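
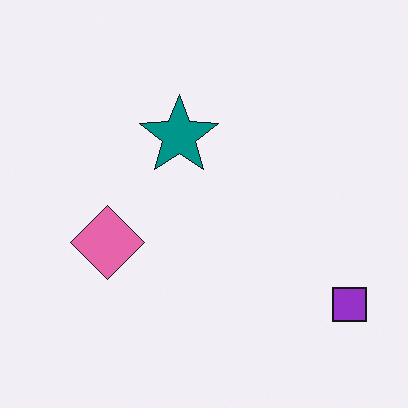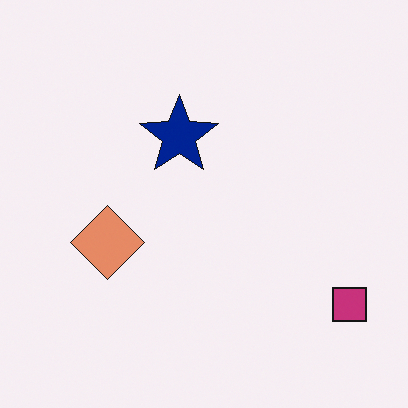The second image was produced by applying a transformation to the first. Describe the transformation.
It was hue-shifted by a small amount.

Every shape's color has rotated by the same amount around the hue wheel — a uniform hue shift.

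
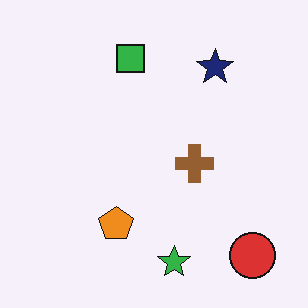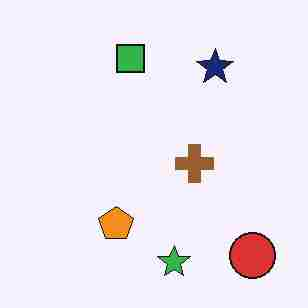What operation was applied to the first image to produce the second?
The second image is the first heavily JPEG-compressed with obvious blocking artifacts.

Blocky 8×8 compression artifacts appear around shape edges and the flat background shows ringing — characteristic JPEG degradation.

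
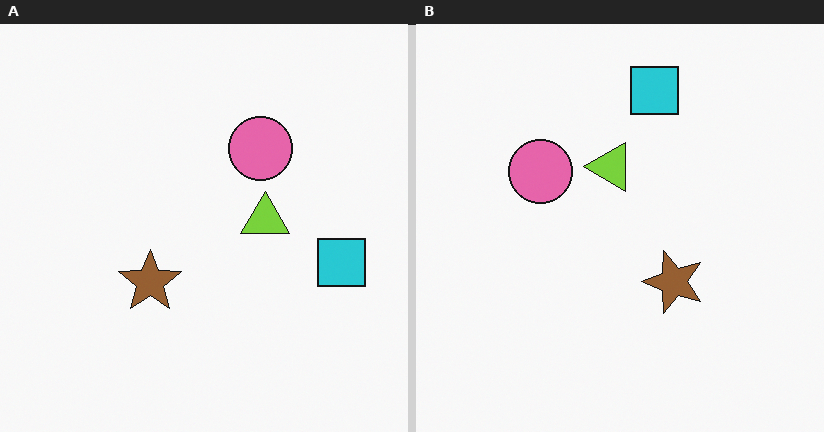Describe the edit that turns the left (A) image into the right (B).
This is the original image rotated 90° counter-clockwise.

The cyan square sits in the right of the left (A) image and the top of the right (B) — consistent with a whole-image 90° counter-clockwise rotation.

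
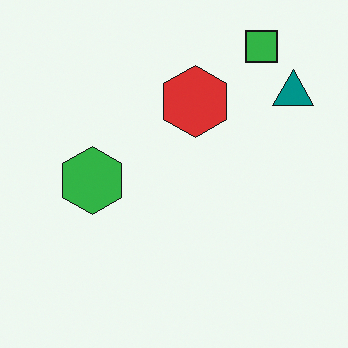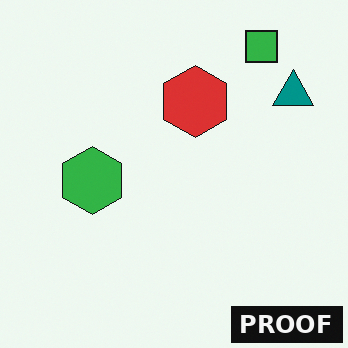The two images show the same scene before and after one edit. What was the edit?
This is the original image watermarked with the text "PROOF" in the lower-right corner.

A dark label reading "PROOF" appears in the lower-right corner.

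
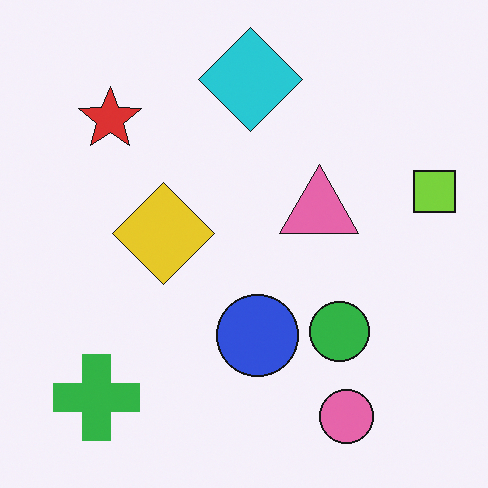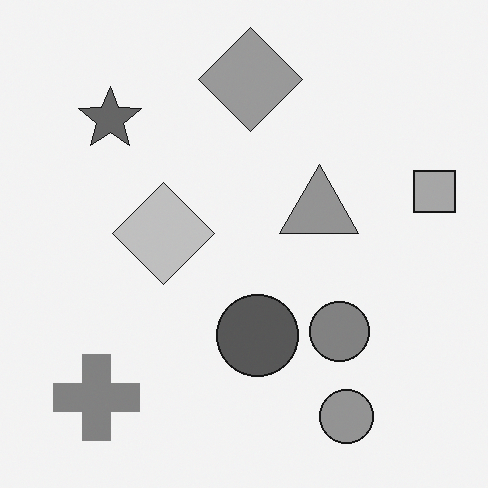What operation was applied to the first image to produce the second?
The image was converted to grayscale.

All color is removed — every shape is now a shade of grey.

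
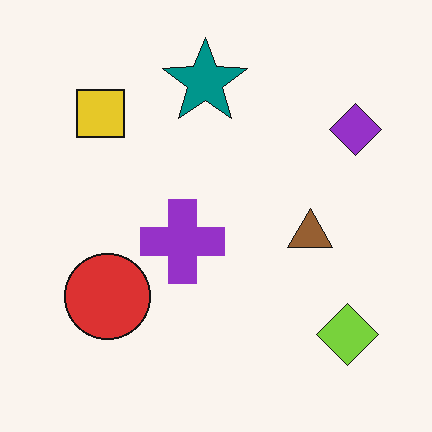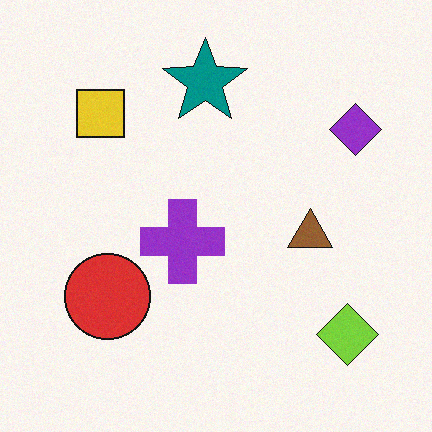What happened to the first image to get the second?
This is the original image degraded with subtle gaussian noise.

Random speckle covers the whole image, including the flat background.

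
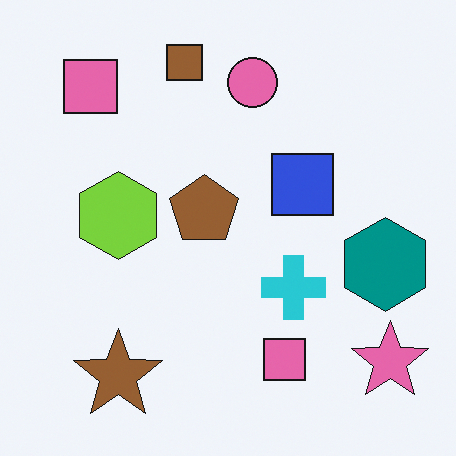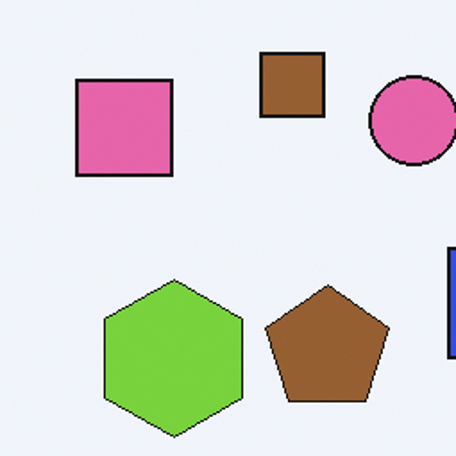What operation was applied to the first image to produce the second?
The second image is the first cropped to a noticeably smaller region and rescaled.

The visible shapes are larger and the field of view is narrower; shapes near the original edges may be partly or wholly outside the frame — a crop-and-rescale.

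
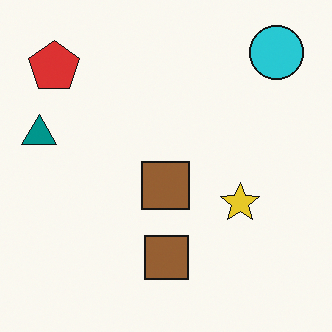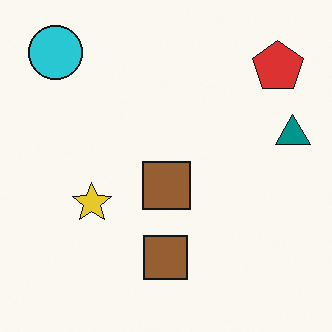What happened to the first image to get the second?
It was flipped horizontally (left ↔ right).

The teal triangle is in the left of the first image and the right of the second — shapes on opposite sides of the vertical midline have swapped in a mirror flip.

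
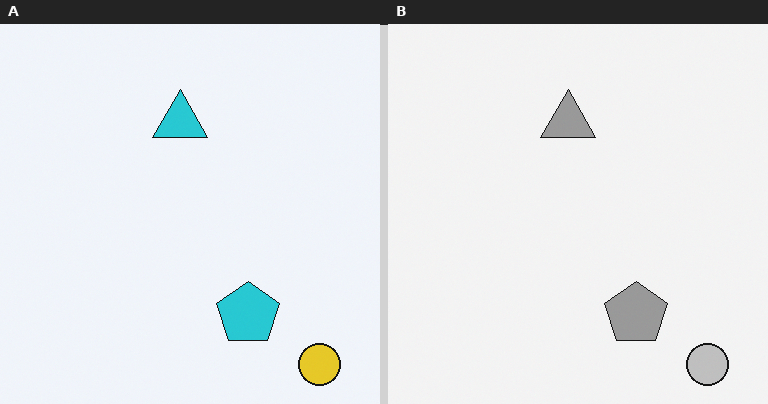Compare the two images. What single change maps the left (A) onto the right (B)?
The right (B) image is the left (A) converted to grayscale.

All color is removed — every shape is now a shade of grey.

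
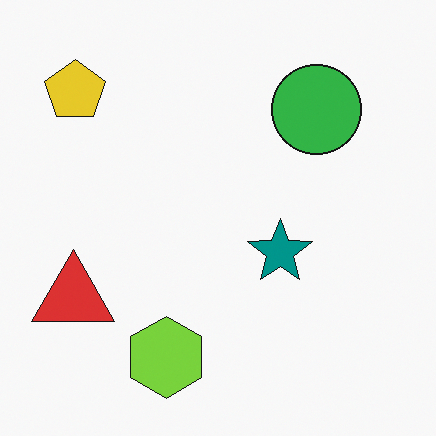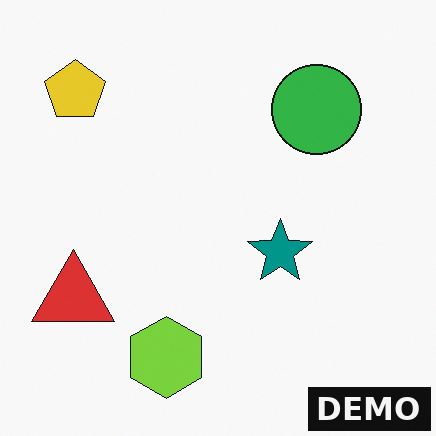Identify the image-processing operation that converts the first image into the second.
The second image is the first watermarked with the text "DEMO" in the lower-right corner.

A dark label reading "DEMO" appears in the lower-right corner.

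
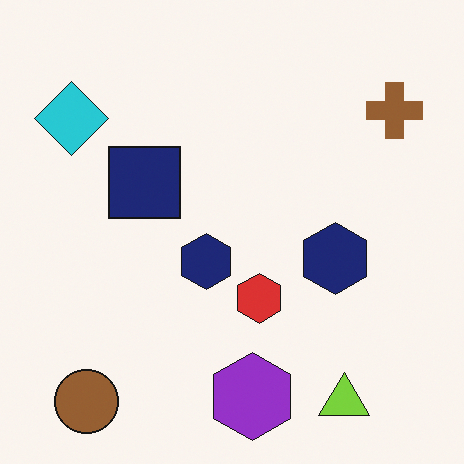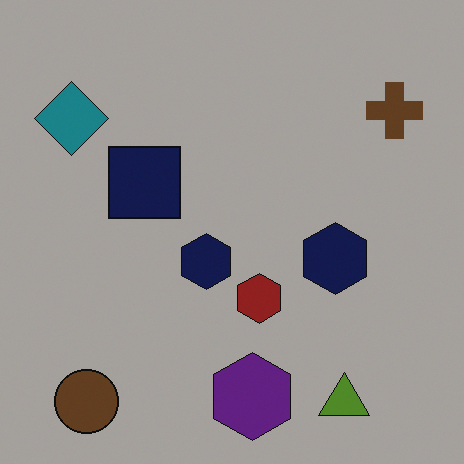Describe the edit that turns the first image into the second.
Noticeably darkened.

Every pixel — background and shapes alike — is uniformly darkened.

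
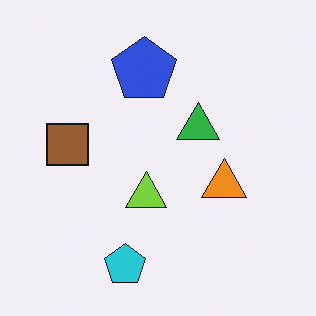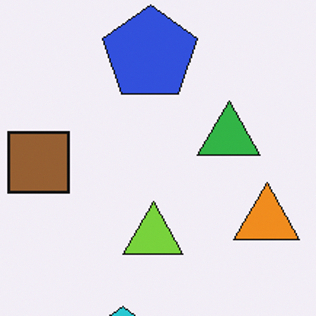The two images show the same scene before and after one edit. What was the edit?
The second image is the first cropped slightly and scaled back up.

The visible shapes are larger and the field of view is narrower; shapes near the original edges may be partly or wholly outside the frame — a crop-and-rescale.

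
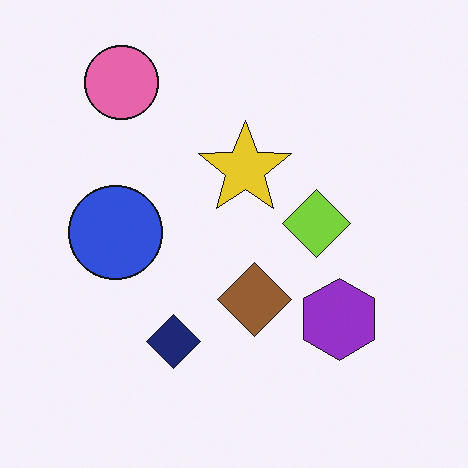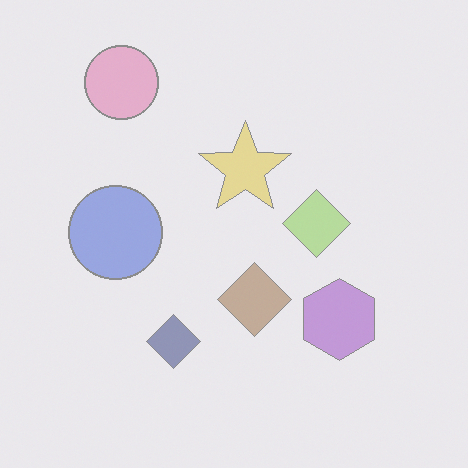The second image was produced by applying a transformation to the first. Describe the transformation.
This is the original image given much lower contrast.

Tones are pushed toward mid-grey across the whole image — a global contrast change.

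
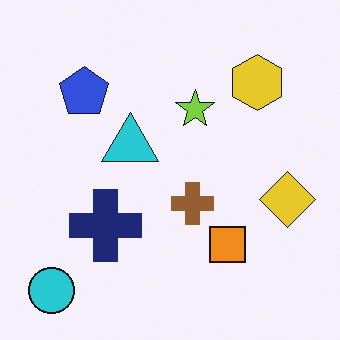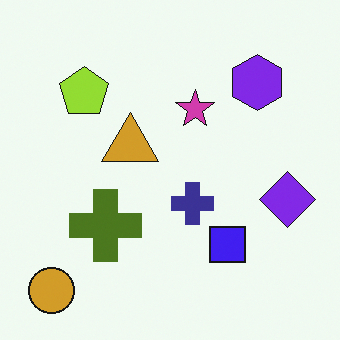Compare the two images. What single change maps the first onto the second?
The image was hue-shifted through roughly half the color wheel.

Every shape's color has rotated by the same amount around the hue wheel — a uniform hue shift.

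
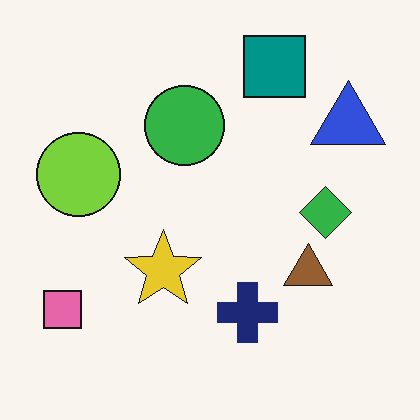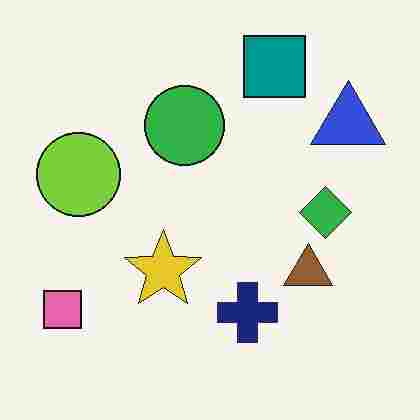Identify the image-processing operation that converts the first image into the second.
The second image is the first heavily JPEG-compressed with obvious blocking artifacts.

Blocky 8×8 compression artifacts appear around shape edges and the flat background shows ringing — characteristic JPEG degradation.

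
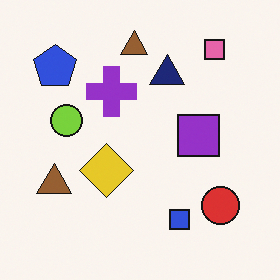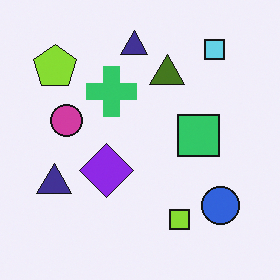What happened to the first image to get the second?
Hue-shifted through roughly half the color wheel.

Every shape's color has rotated by the same amount around the hue wheel — a uniform hue shift.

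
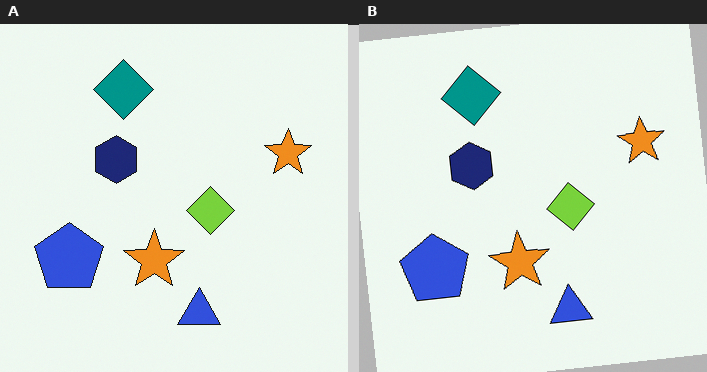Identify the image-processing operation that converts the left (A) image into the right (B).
This is the original image rotated counter-clockwise by a few degrees.

Every shape is tilted by the same angle and the image corners show triangular fill wedges — a whole-image rotation by a non-right angle.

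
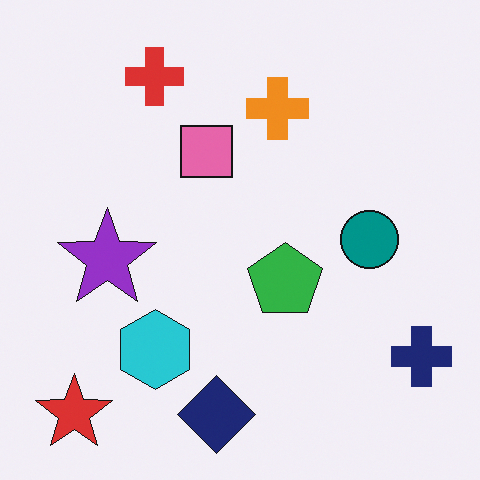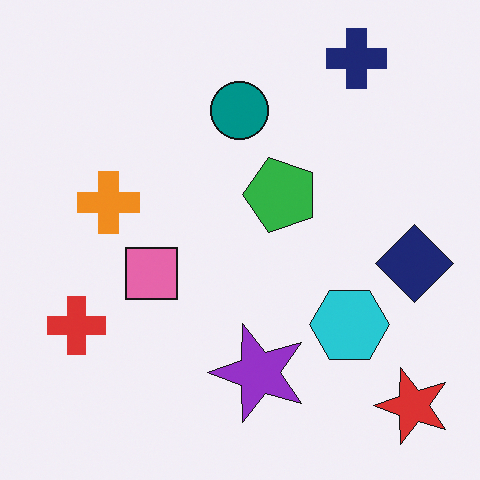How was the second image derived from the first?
It was rotated 90° counter-clockwise.

The red star sits in the bottom-left of the first image and the bottom-right of the second — consistent with a whole-image 90° counter-clockwise rotation.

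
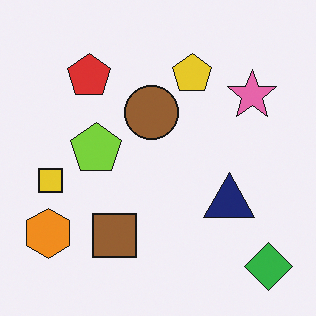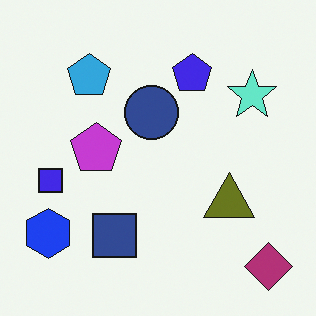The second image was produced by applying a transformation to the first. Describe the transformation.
The image was hue-shifted by a large amount.

Every shape's color has rotated by the same amount around the hue wheel — a uniform hue shift.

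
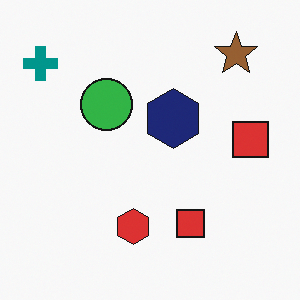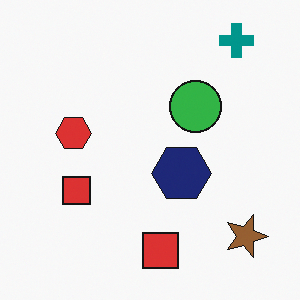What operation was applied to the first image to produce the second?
The transformation is: rotated 90° clockwise.

The teal cross sits in the top-left of the first image and the top-right of the second — consistent with a whole-image 90° clockwise rotation.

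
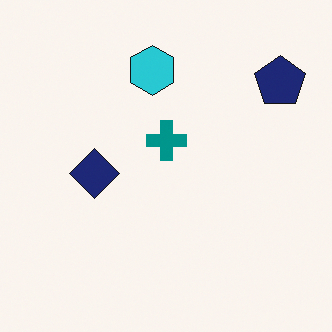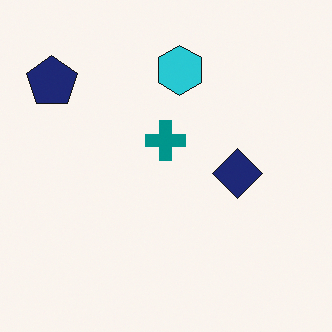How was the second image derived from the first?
The transformation is: flipped horizontally (left ↔ right).

The navy pentagon is in the top-right of the first image and the top-left of the second — shapes on opposite sides of the vertical midline have swapped in a mirror flip.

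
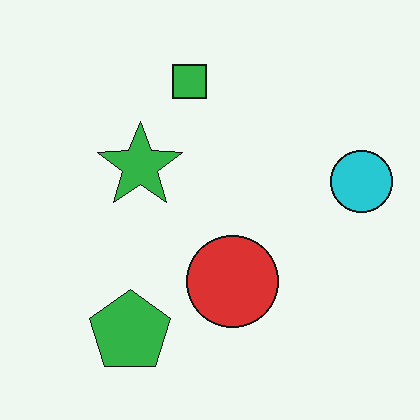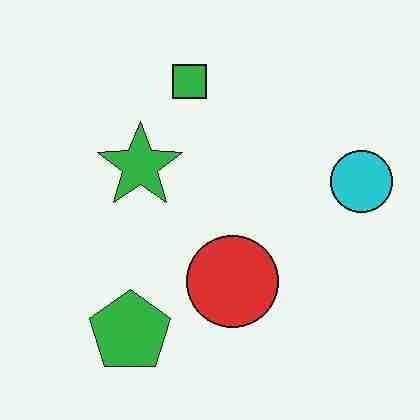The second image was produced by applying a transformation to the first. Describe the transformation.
The second image is the first degraded with heavy JPEG compression.

Blocky 8×8 compression artifacts appear around shape edges and the flat background shows ringing — characteristic JPEG degradation.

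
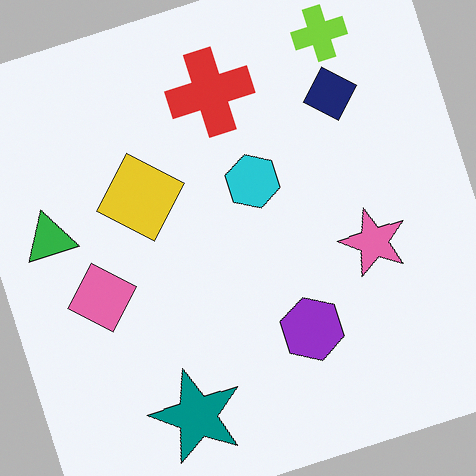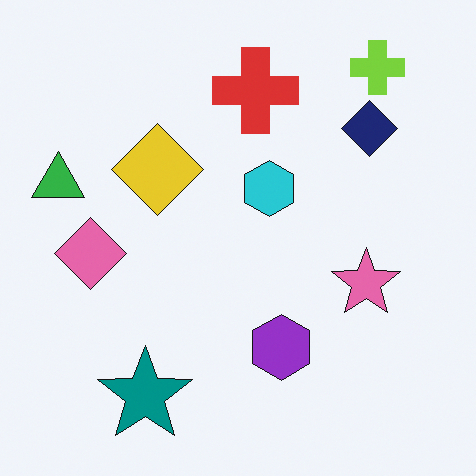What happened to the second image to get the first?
Rotated counter-clockwise by a moderate amount.

Every shape is tilted by the same angle and the image corners show triangular fill wedges — a whole-image rotation by a non-right angle.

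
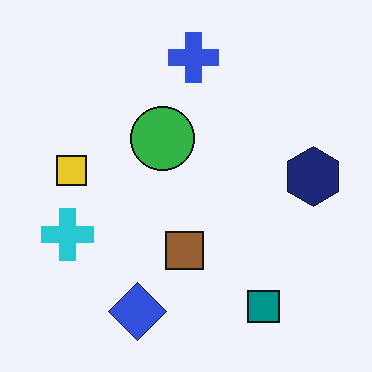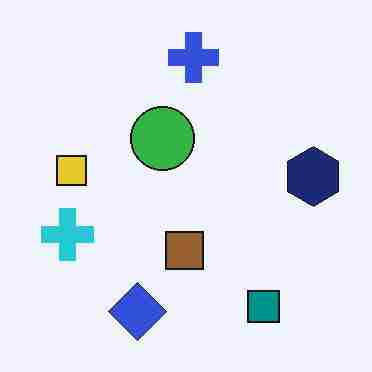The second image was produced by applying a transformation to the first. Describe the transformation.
The transformation is: degraded with heavy JPEG compression.

Blocky 8×8 compression artifacts appear around shape edges and the flat background shows ringing — characteristic JPEG degradation.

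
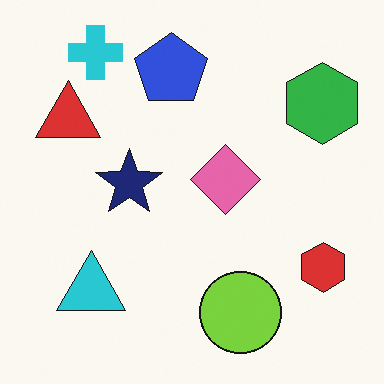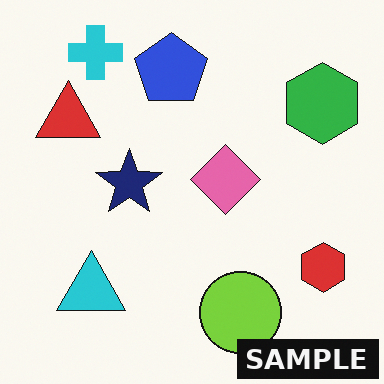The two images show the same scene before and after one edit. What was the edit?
The second image is the first watermarked with the text "SAMPLE" in the lower-right corner.

A dark label reading "SAMPLE" appears in the lower-right corner.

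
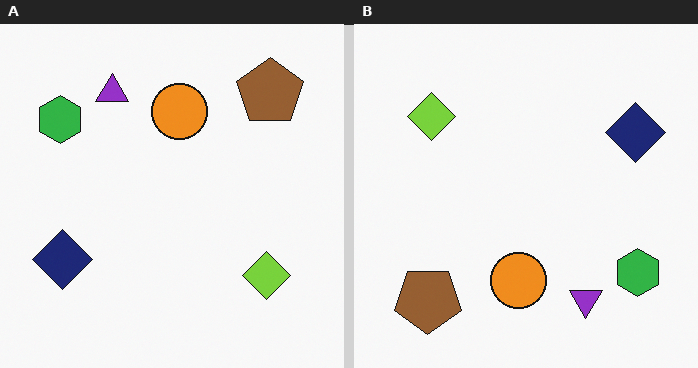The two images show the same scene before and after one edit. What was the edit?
The transformation is: rotated 180°.

The brown pentagon sits in the top-right of the left (A) image and the bottom-left of the right (B) — consistent with a whole-image 180° rotation.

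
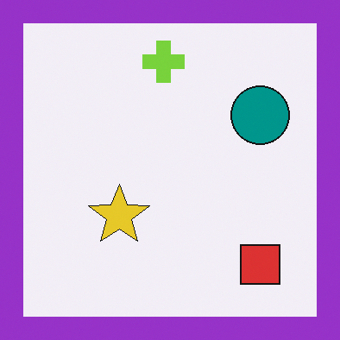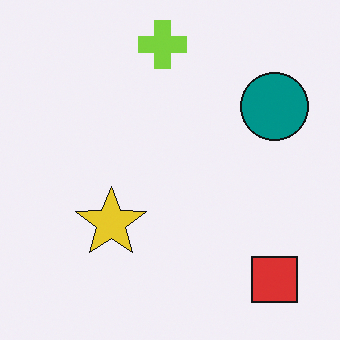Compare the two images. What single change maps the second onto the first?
The image was framed with a purple border.

A solid purple frame runs around the edge of the first image, with the content slightly shrunk inside it.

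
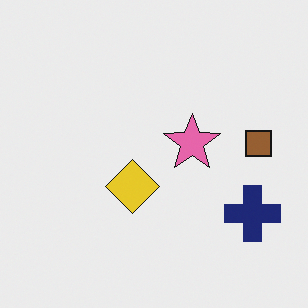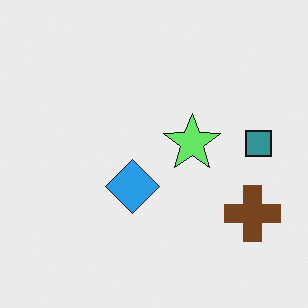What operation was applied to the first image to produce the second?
Hue-shifted noticeably.

Every shape's color has rotated by the same amount around the hue wheel — a uniform hue shift.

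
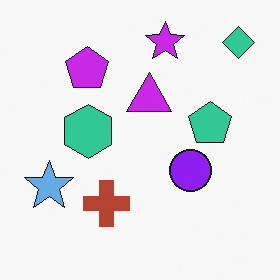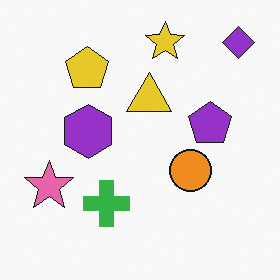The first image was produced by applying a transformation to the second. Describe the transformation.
The image was hue-shifted through roughly half the color wheel.

Every shape's color has rotated by the same amount around the hue wheel — a uniform hue shift.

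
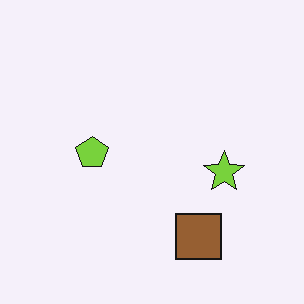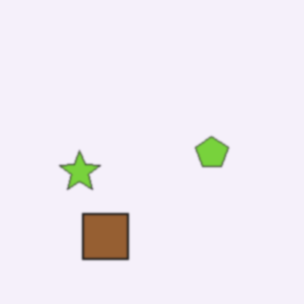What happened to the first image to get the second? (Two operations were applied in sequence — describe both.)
The transformation is: lightly blurred, then flipped horizontally (left ↔ right).

Shape edges and outlines are uniformly softened across the whole image. The lime star is in the right of the first image and the left of the second — shapes on opposite sides of the vertical midline have swapped in a mirror flip.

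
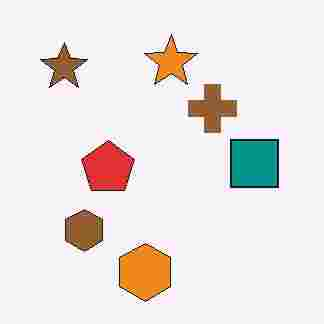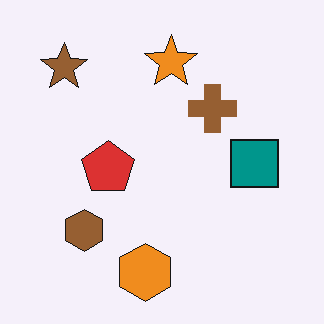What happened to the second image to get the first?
The image was degraded with heavy JPEG compression.

Blocky 8×8 compression artifacts appear around shape edges and the flat background shows ringing — characteristic JPEG degradation.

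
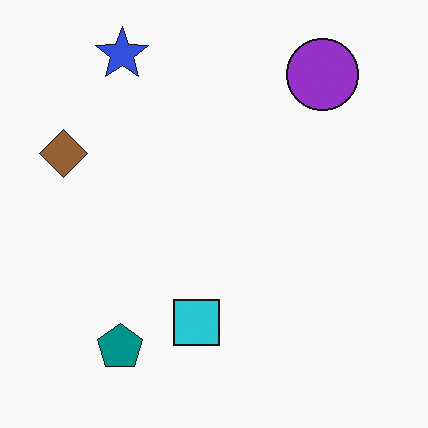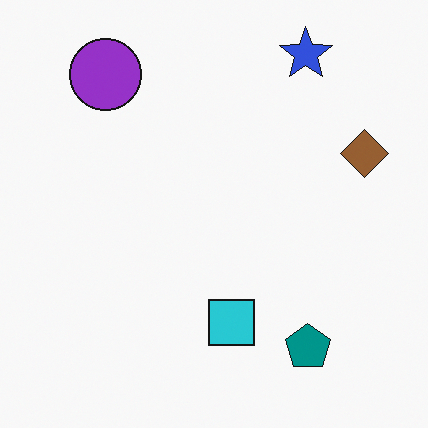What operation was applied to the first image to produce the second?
The image was flipped horizontally (left ↔ right).

The brown diamond is in the left of the first image and the right of the second — shapes on opposite sides of the vertical midline have swapped in a mirror flip.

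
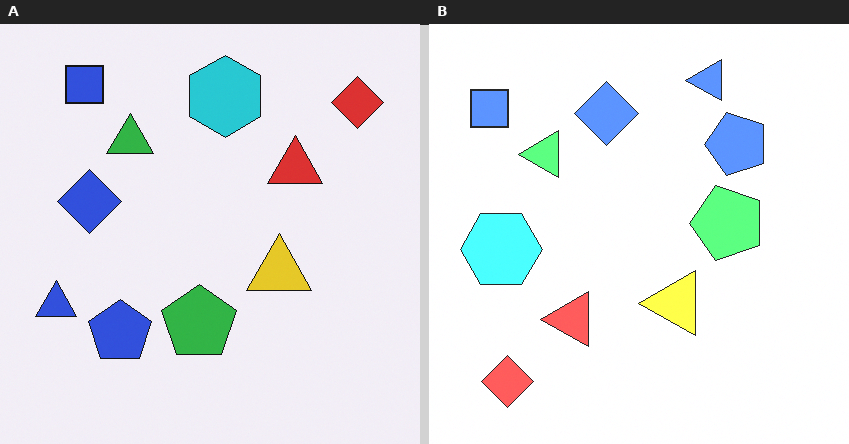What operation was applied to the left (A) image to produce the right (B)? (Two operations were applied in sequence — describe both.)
This is the original image transposed (reflected across the top-left ↔ bottom-right diagonal), then substantially brightened.

Shapes have swapped their row and column positions — what was in the top-right is now in the bottom-left — a diagonal reflection. Every pixel — background and shapes alike — is uniformly brightened.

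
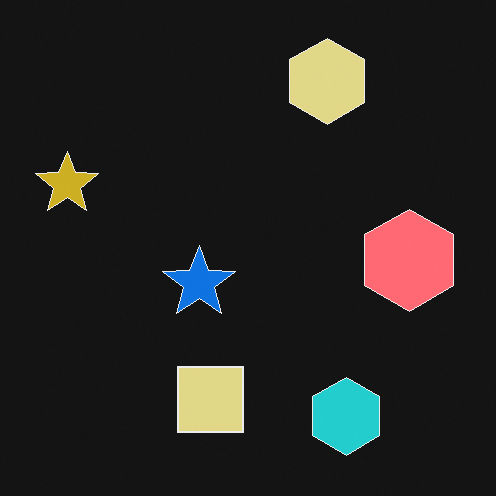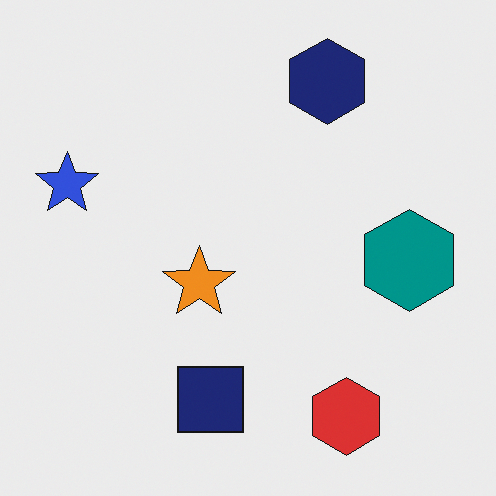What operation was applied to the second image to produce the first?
The first image is the second color-inverted (negative).

The light background has become dark and every shape's color is its complement — a photographic negative.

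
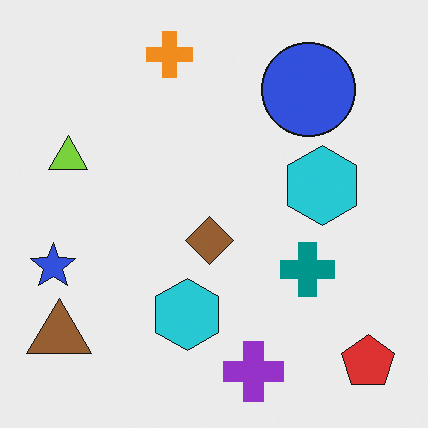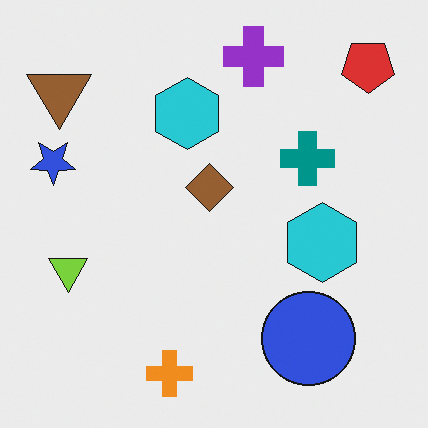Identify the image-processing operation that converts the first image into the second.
Flipped vertically (top ↔ bottom).

The orange cross is in the top of the first image and the bottom of the second — shapes on opposite sides of the horizontal midline have swapped in a mirror flip.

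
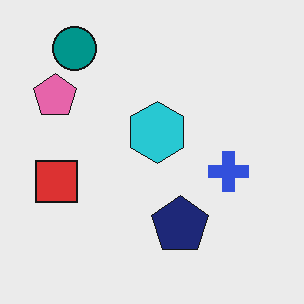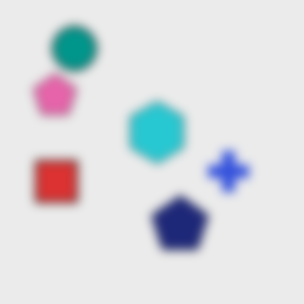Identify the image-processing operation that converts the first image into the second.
It was heavily blurred.

Shape edges and outlines are uniformly softened across the whole image.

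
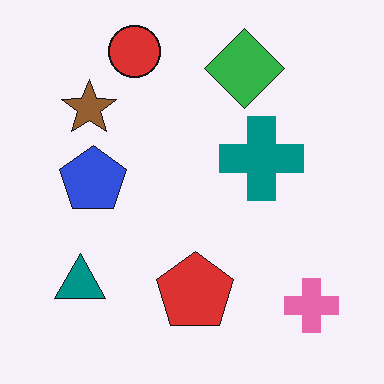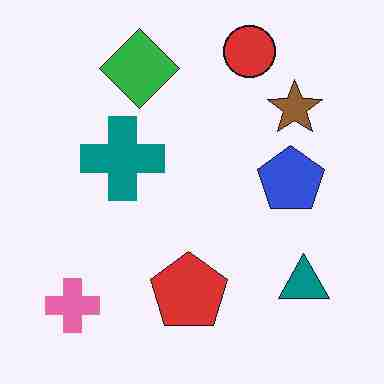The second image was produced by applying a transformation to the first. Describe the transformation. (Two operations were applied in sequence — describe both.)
It was flipped horizontally (left ↔ right), then degraded with heavy JPEG compression.

The pink cross is in the bottom-right of the first image and the bottom-left of the second — shapes on opposite sides of the vertical midline have swapped in a mirror flip. Blocky 8×8 compression artifacts appear around shape edges and the flat background shows ringing — characteristic JPEG degradation.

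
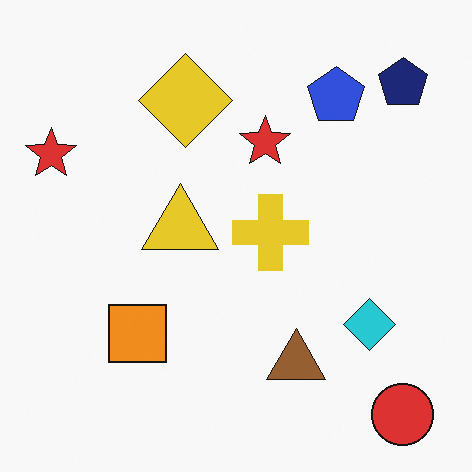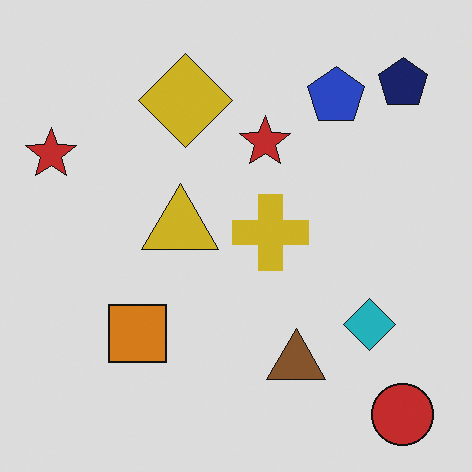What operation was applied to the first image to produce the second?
Slightly darkened.

Every pixel — background and shapes alike — is uniformly darkened.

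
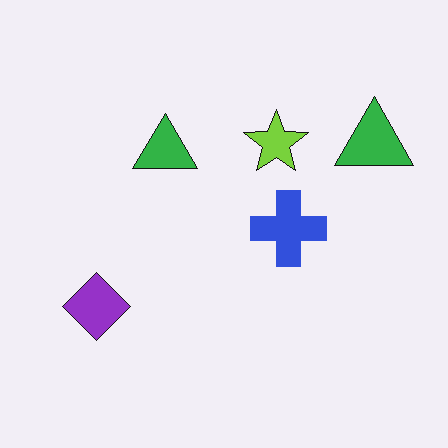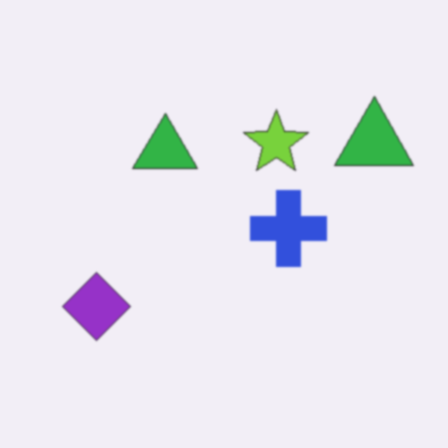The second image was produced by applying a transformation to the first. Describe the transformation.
Slightly softened.

Shape edges and outlines are uniformly softened across the whole image.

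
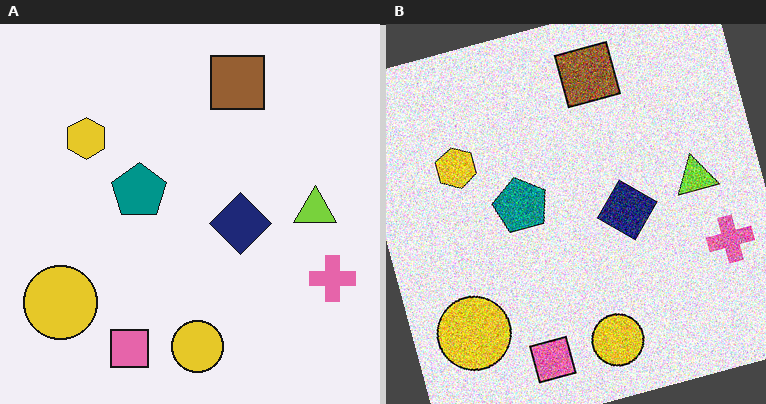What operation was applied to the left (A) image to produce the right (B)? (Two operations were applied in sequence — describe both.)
The right (B) image is the left (A) degraded with a thick layer of grain, then rotated counter-clockwise by a moderate amount.

Random speckle covers the whole image, including the flat background. Every shape is tilted by the same angle and the image corners show triangular fill wedges — a whole-image rotation by a non-right angle.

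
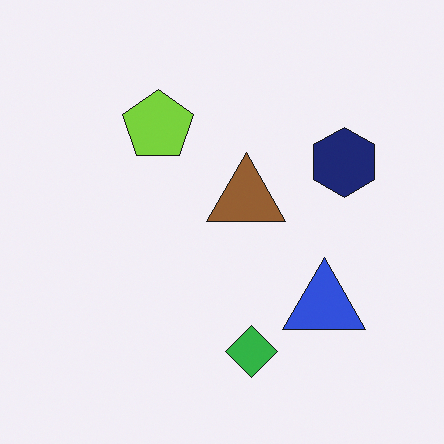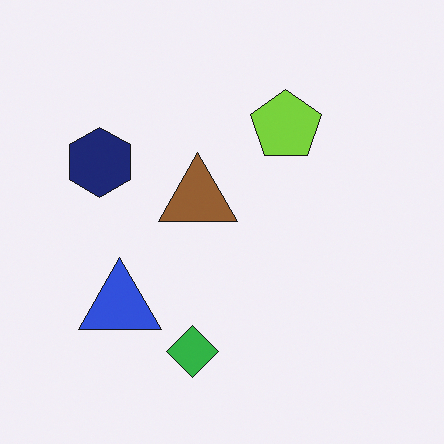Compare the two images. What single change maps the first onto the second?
It was flipped horizontally (left ↔ right).

The navy hexagon is in the right of the first image and the left of the second — shapes on opposite sides of the vertical midline have swapped in a mirror flip.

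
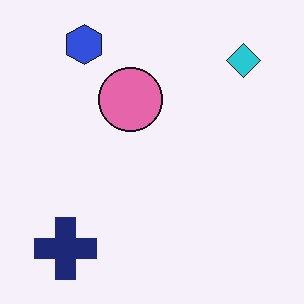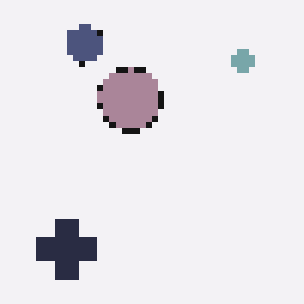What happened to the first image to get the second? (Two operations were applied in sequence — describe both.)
It was heavily desaturated, then pixelated into visible square blocks.

All colors are more muted and greyish — a global saturation change. Shapes are reduced to large square blocks; fine edges and outlines are lost — a downscale-then-upscale (mosaic) effect.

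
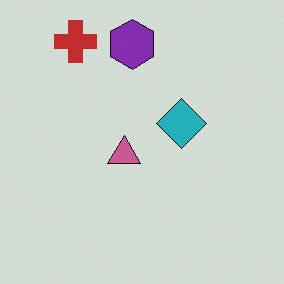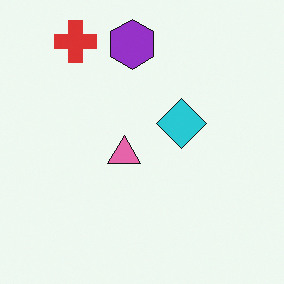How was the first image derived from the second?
This is the original image slightly darkened.

Every pixel — background and shapes alike — is uniformly darkened.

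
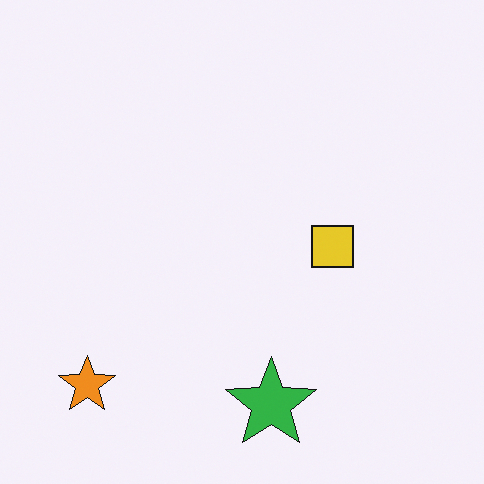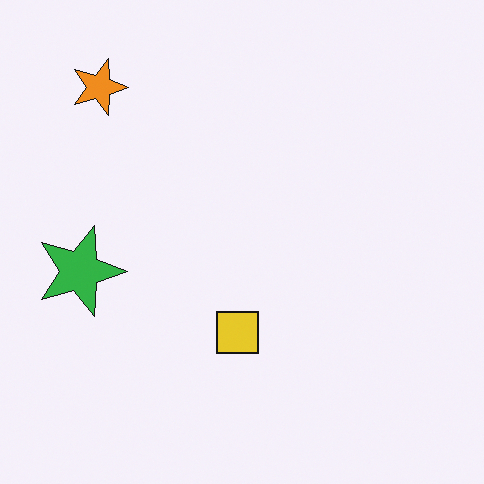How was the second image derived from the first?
The transformation is: rotated 90° clockwise.

The orange star sits in the bottom-left of the first image and the top-left of the second — consistent with a whole-image 90° clockwise rotation.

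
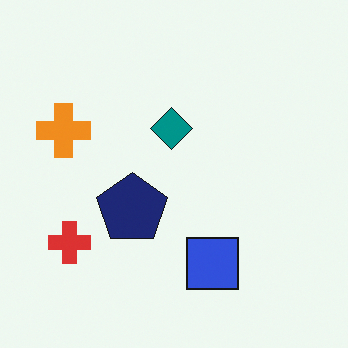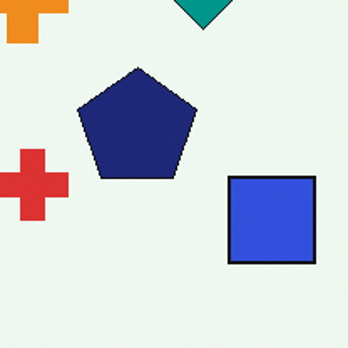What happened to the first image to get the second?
The transformation is: cropped to a noticeably smaller region and rescaled.

The visible shapes are larger and the field of view is narrower; shapes near the original edges may be partly or wholly outside the frame — a crop-and-rescale.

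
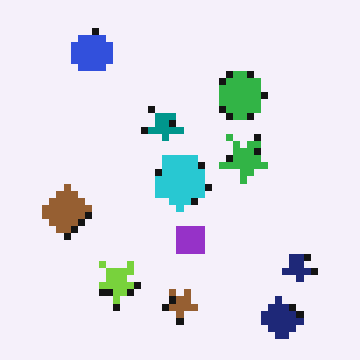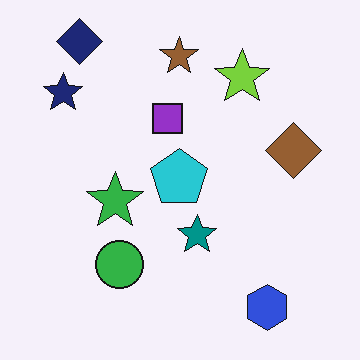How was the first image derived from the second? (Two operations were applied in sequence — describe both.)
The first image is the second pixelated into visible square blocks, then rotated 180°.

Shapes are reduced to large square blocks; fine edges and outlines are lost — a downscale-then-upscale (mosaic) effect. The navy diamond sits in the top-left of the second image and the bottom-right of the first — consistent with a whole-image 180° rotation.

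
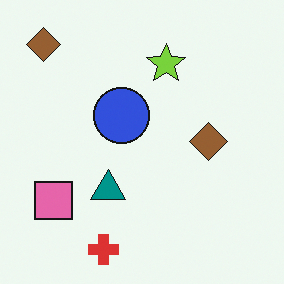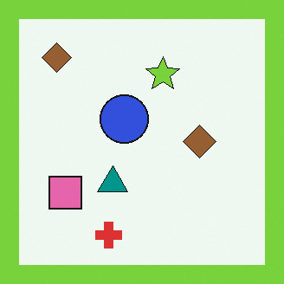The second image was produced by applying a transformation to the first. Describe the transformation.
The image was framed with a lime border.

A solid lime frame runs around the edge of the second image, with the content slightly shrunk inside it.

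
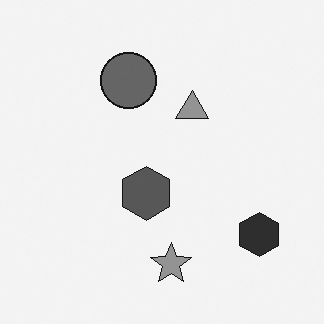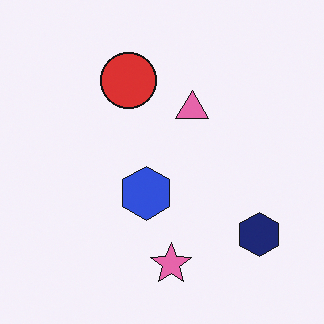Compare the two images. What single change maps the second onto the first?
Converted to grayscale.

All color is removed — every shape is now a shade of grey.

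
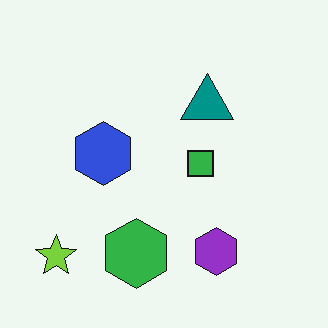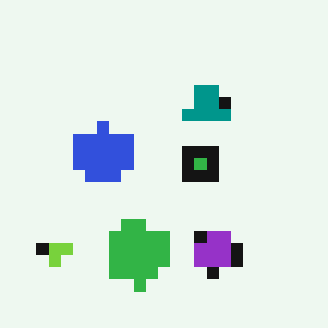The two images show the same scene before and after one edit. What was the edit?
The second image is the first coarsely pixelated.

Shapes are reduced to large square blocks; fine edges and outlines are lost — a downscale-then-upscale (mosaic) effect.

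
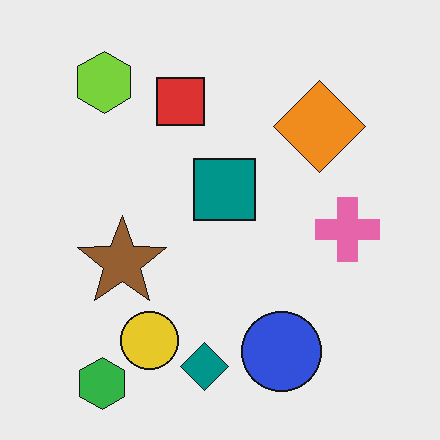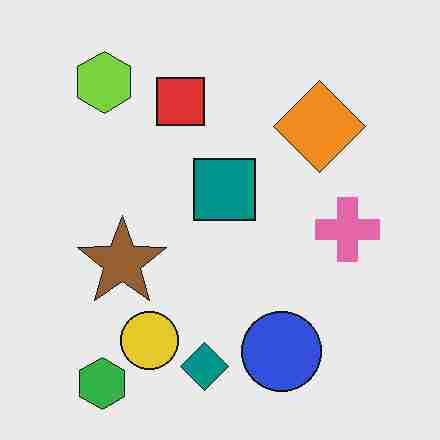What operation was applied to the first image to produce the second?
The image was heavily JPEG-compressed with obvious blocking artifacts.

Blocky 8×8 compression artifacts appear around shape edges and the flat background shows ringing — characteristic JPEG degradation.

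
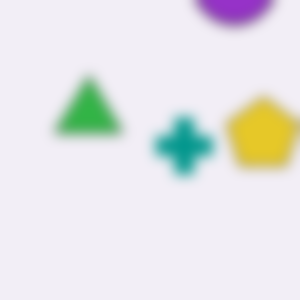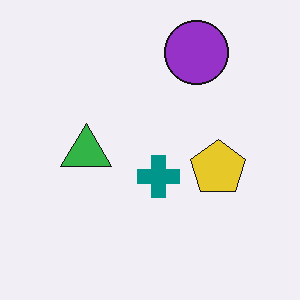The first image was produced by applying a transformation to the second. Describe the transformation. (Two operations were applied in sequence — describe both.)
It was cropped to a modestly smaller region and rescaled, then heavily blurred.

The visible shapes are larger and the field of view is narrower; shapes near the original edges may be partly or wholly outside the frame — a crop-and-rescale. Shape edges and outlines are uniformly softened across the whole image.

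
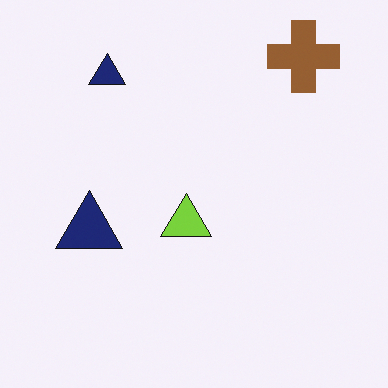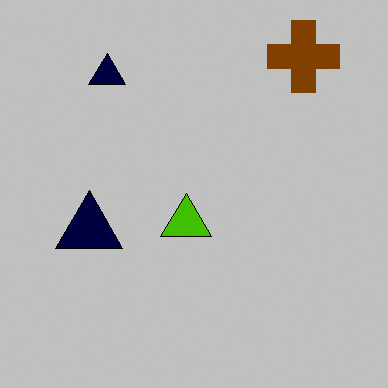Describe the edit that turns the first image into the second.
Heavily posterized to just a handful of flat colors.

Each flat color has snapped to a coarser quantized level — most visibly, the near-white background has dropped to a flat grey.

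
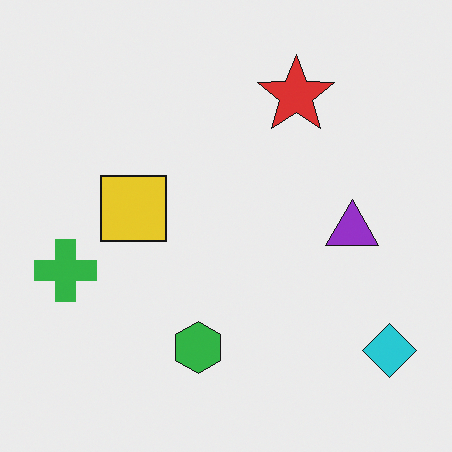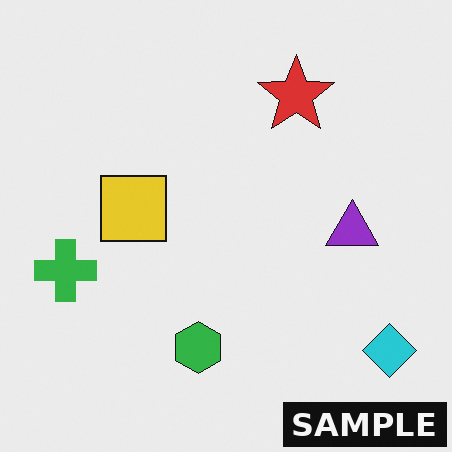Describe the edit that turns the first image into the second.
It was watermarked with the text "SAMPLE" in the lower-right corner.

A dark label reading "SAMPLE" appears in the lower-right corner.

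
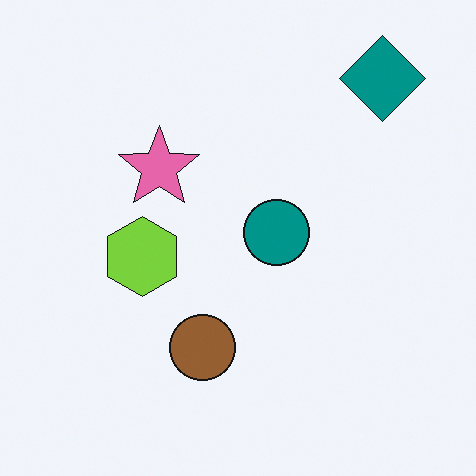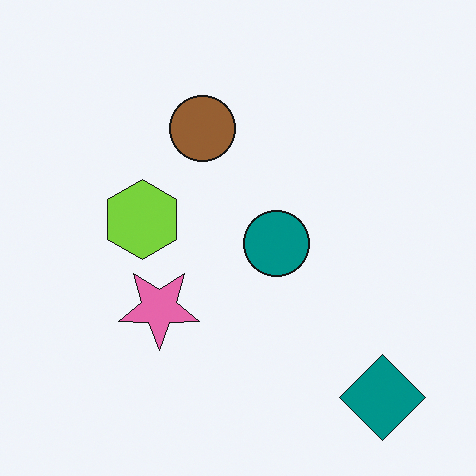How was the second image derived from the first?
The second image is the first flipped vertically (top ↔ bottom).

The teal diamond is in the top-right of the first image and the bottom-right of the second — shapes on opposite sides of the horizontal midline have swapped in a mirror flip.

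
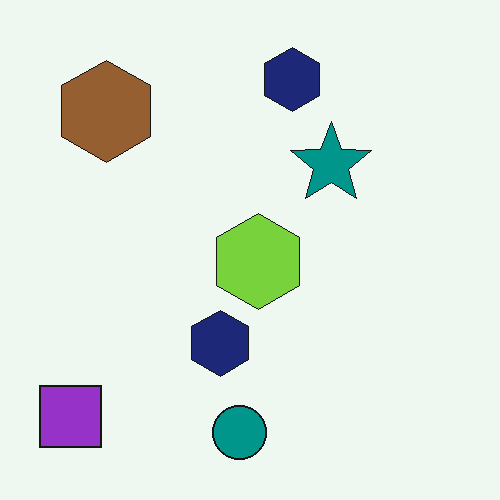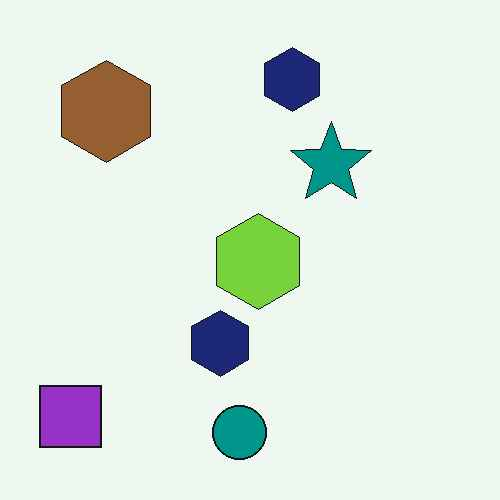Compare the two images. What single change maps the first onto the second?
The image was JPEG-compressed with visible artifacts.

Blocky 8×8 compression artifacts appear around shape edges and the flat background shows ringing — characteristic JPEG degradation.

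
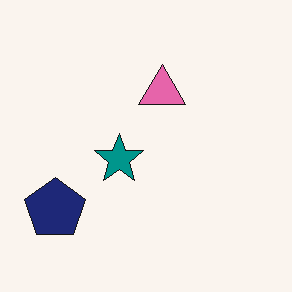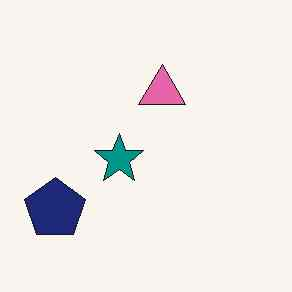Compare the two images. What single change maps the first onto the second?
JPEG-compressed with visible artifacts.

Blocky 8×8 compression artifacts appear around shape edges and the flat background shows ringing — characteristic JPEG degradation.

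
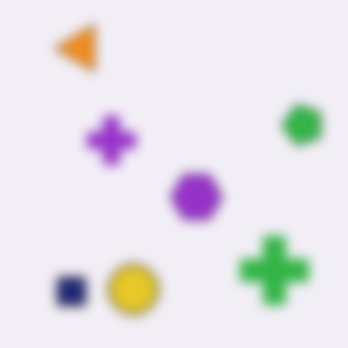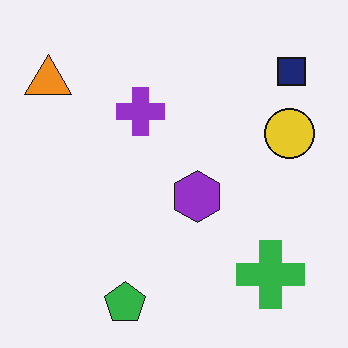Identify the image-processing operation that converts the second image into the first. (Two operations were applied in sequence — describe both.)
It was heavily blurred, then transposed (reflected across the top-left ↔ bottom-right diagonal).

Shape edges and outlines are uniformly softened across the whole image. Shapes have swapped their row and column positions — what was in the top-right is now in the bottom-left — a diagonal reflection.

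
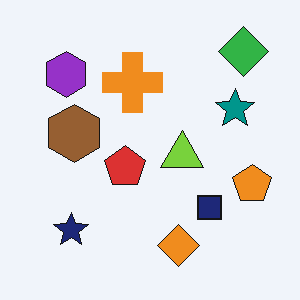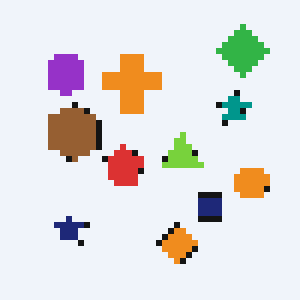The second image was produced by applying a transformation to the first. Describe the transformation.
Moderately pixelated.

Shapes are reduced to large square blocks; fine edges and outlines are lost — a downscale-then-upscale (mosaic) effect.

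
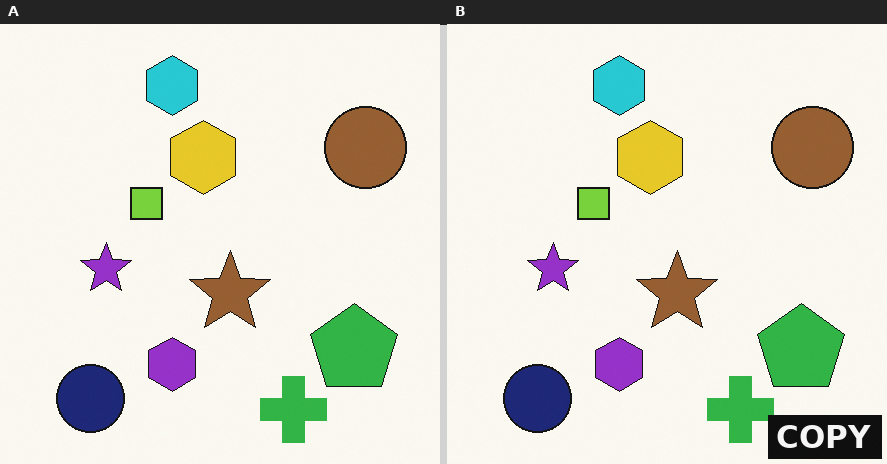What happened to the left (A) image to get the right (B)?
The image was watermarked with the text "COPY" in the lower-right corner.

A dark label reading "COPY" appears in the lower-right corner.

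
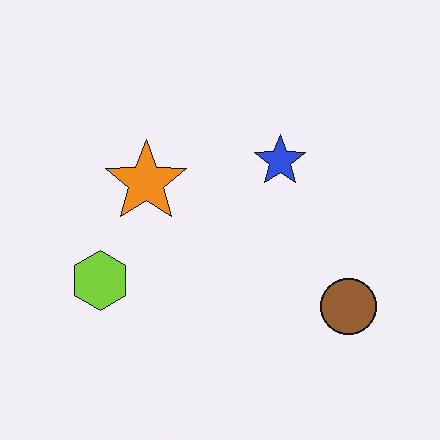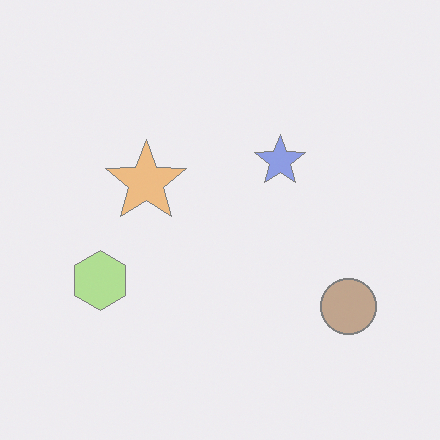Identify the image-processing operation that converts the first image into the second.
The second image is the first given much lower contrast.

Tones are pushed toward mid-grey across the whole image — a global contrast change.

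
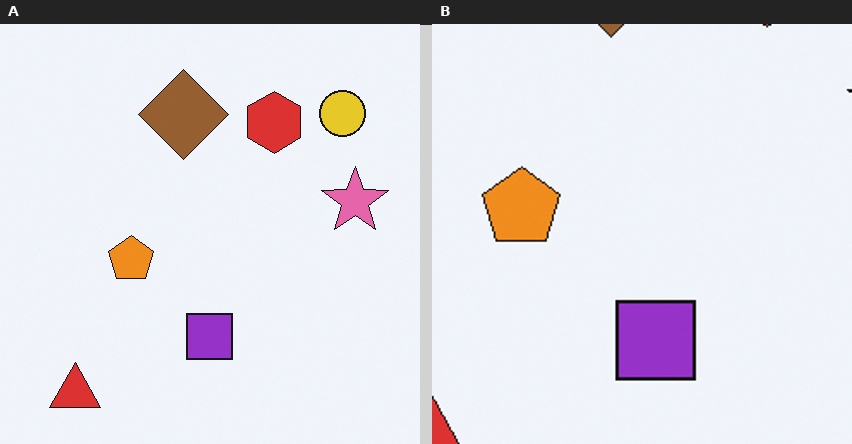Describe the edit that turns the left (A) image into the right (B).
Cropped to a noticeably smaller region and rescaled.

The visible shapes are larger and the field of view is narrower; shapes near the original edges may be partly or wholly outside the frame — a crop-and-rescale.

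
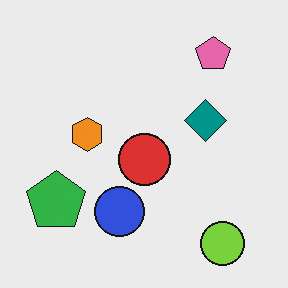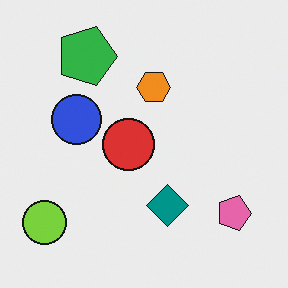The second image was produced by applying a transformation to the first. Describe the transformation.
The image was rotated 90° clockwise.

The lime circle sits in the bottom-right of the first image and the bottom-left of the second — consistent with a whole-image 90° clockwise rotation.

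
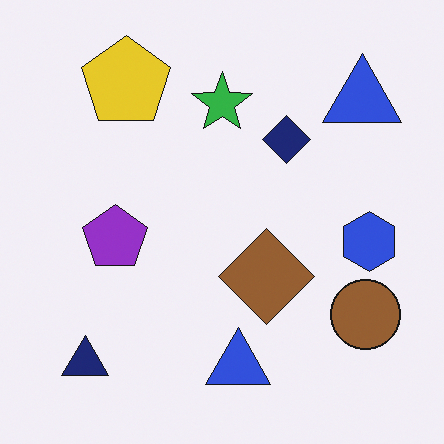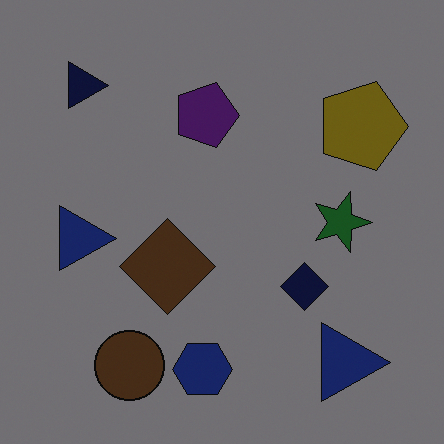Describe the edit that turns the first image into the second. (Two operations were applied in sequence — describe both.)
It was rotated 90° clockwise, then noticeably darkened.

The navy triangle sits in the bottom-left of the first image and the top-left of the second — consistent with a whole-image 90° clockwise rotation. Every pixel — background and shapes alike — is uniformly darkened.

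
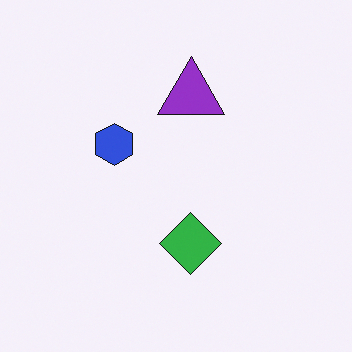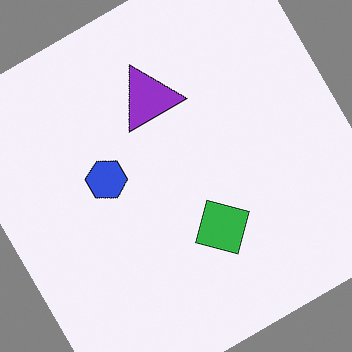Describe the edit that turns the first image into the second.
Rotated counter-clockwise by a large amount — several tens of degrees.

Every shape is tilted by the same angle and the image corners show triangular fill wedges — a whole-image rotation by a non-right angle.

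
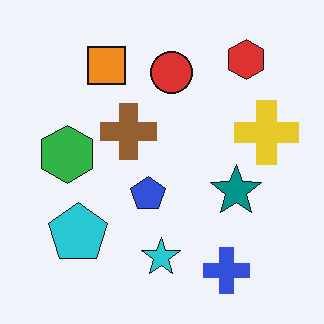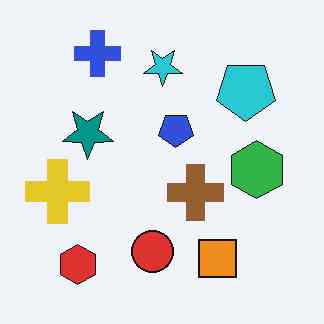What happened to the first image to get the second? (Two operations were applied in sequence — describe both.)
It was rotated 180°, then JPEG-compressed with visible artifacts.

The red hexagon sits in the top-right of the first image and the bottom-left of the second — consistent with a whole-image 180° rotation. Blocky 8×8 compression artifacts appear around shape edges and the flat background shows ringing — characteristic JPEG degradation.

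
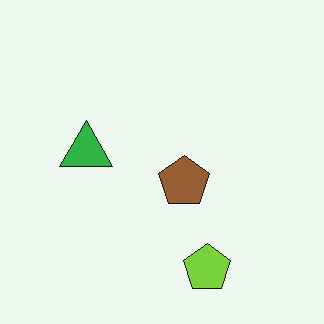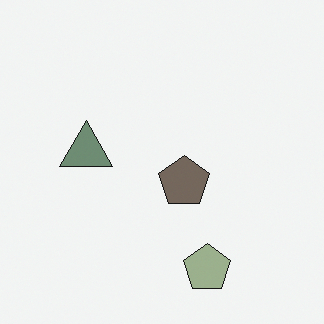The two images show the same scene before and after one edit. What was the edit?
This is the original image heavily desaturated.

All colors are more muted and greyish — a global saturation change.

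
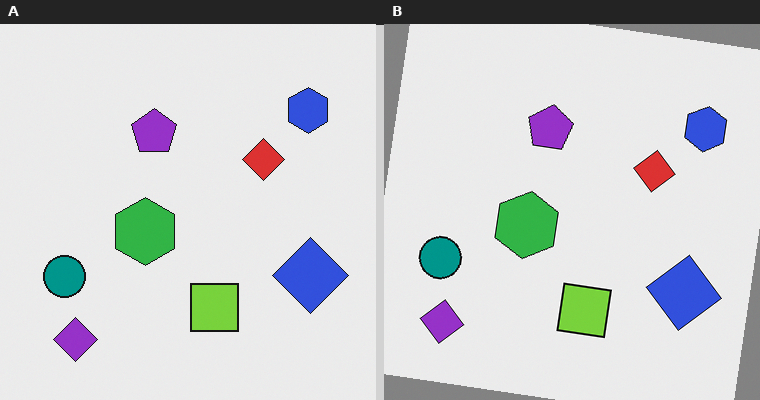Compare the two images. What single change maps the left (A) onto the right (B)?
This is the original image rotated clockwise by a few degrees.

Every shape is tilted by the same angle and the image corners show triangular fill wedges — a whole-image rotation by a non-right angle.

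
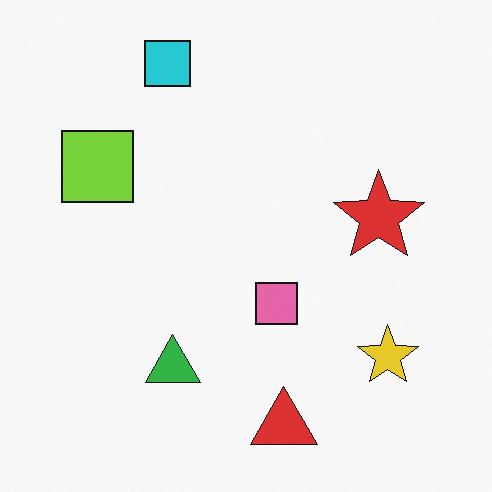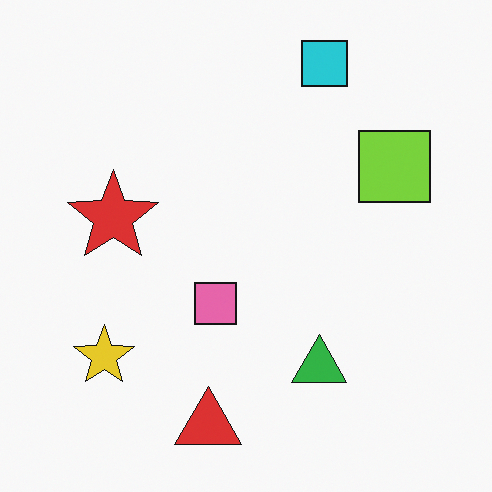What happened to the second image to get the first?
The first image is the second flipped horizontally (left ↔ right).

The lime square is in the right of the second image and the left of the first — shapes on opposite sides of the vertical midline have swapped in a mirror flip.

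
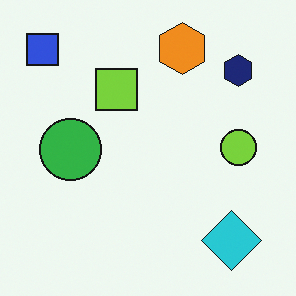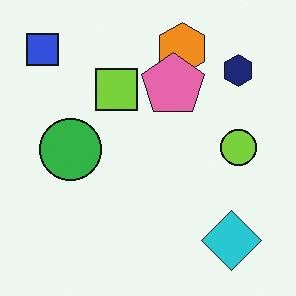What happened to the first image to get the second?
The transformation is: overlaid with an additional pink pentagon.

A pink pentagon appears in the second image that is absent from the first.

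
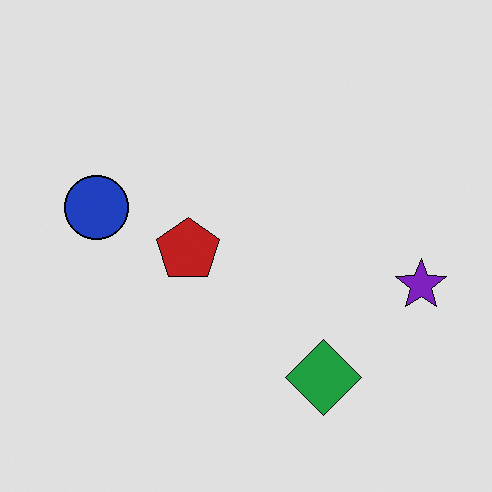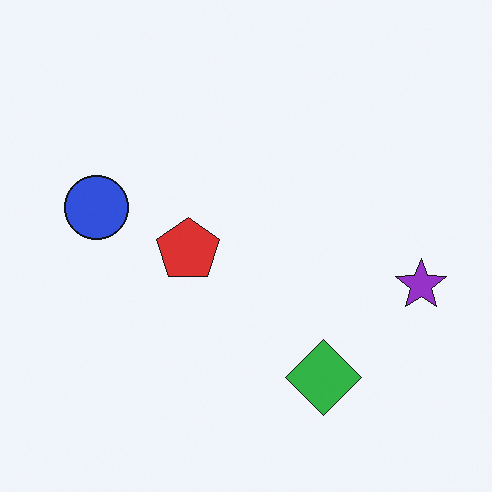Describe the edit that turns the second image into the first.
The transformation is: posterized to a reduced palette.

Each flat color has snapped to a coarser quantized level — most visibly, the near-white background has dropped to a flat grey.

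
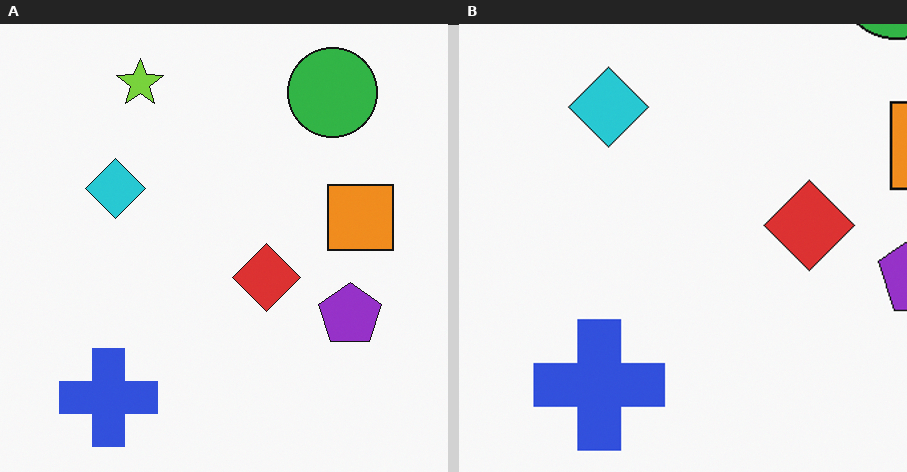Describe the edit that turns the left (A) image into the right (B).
The right (B) image is the left (A) cropped slightly and scaled back up.

The visible shapes are larger and the field of view is narrower; shapes near the original edges may be partly or wholly outside the frame — a crop-and-rescale.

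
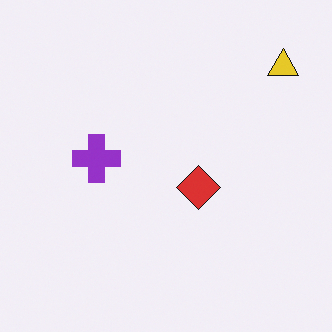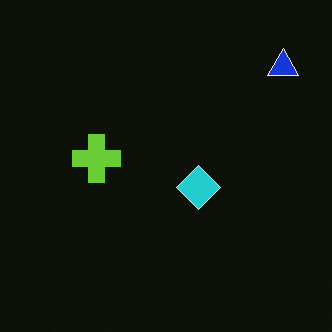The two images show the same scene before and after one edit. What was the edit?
This is the original image color-inverted (negative).

The light background has become dark and every shape's color is its complement — a photographic negative.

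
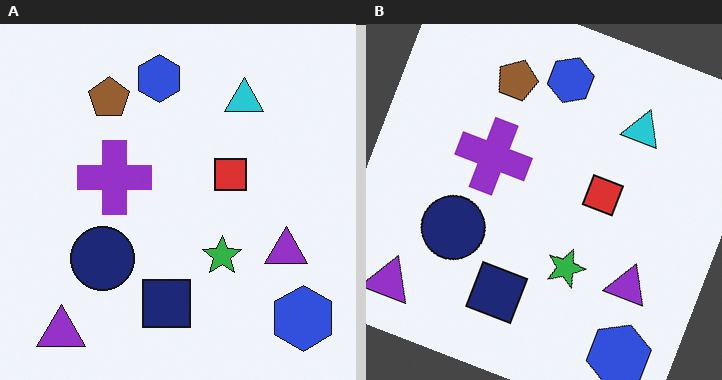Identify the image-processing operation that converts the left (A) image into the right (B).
Rotated clockwise by a clearly visible amount.

Every shape is tilted by the same angle and the image corners show triangular fill wedges — a whole-image rotation by a non-right angle.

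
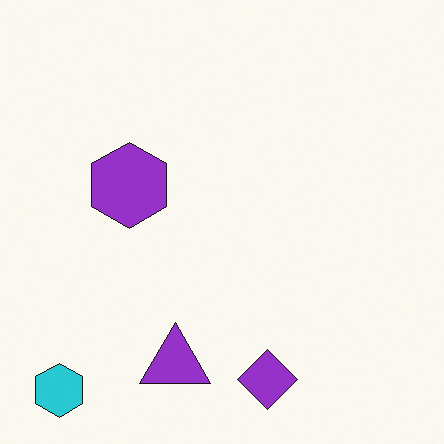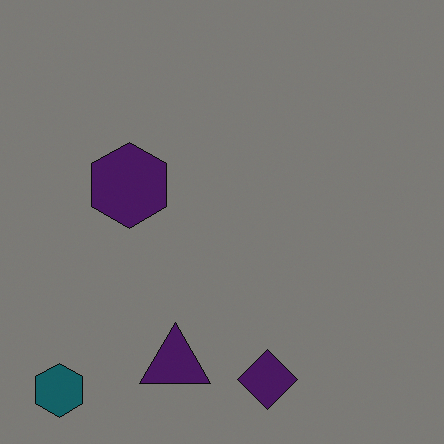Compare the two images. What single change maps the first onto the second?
It was substantially darkened.

Every pixel — background and shapes alike — is uniformly darkened.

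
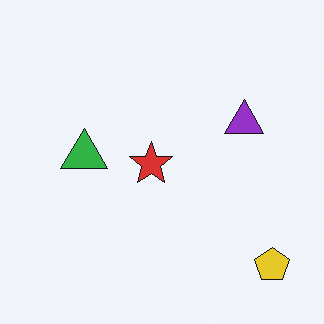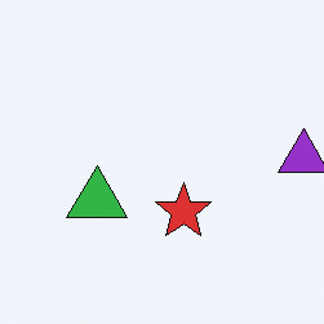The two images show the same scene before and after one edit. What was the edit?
This is the original image cropped to a modestly smaller region and rescaled.

The visible shapes are larger and the field of view is narrower; shapes near the original edges may be partly or wholly outside the frame — a crop-and-rescale.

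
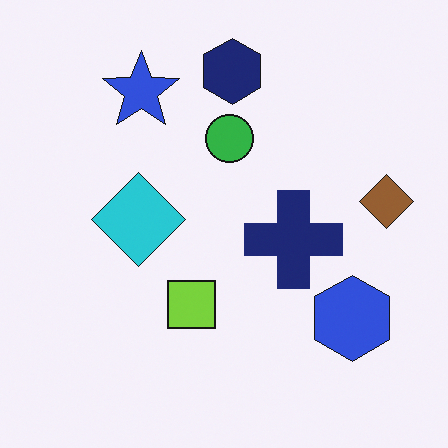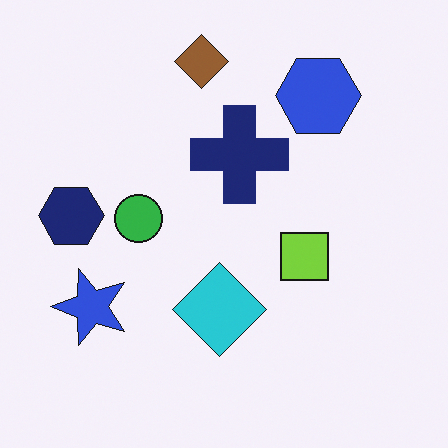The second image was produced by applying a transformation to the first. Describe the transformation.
The transformation is: rotated 90° counter-clockwise.

The brown diamond sits in the right of the first image and the top of the second — consistent with a whole-image 90° counter-clockwise rotation.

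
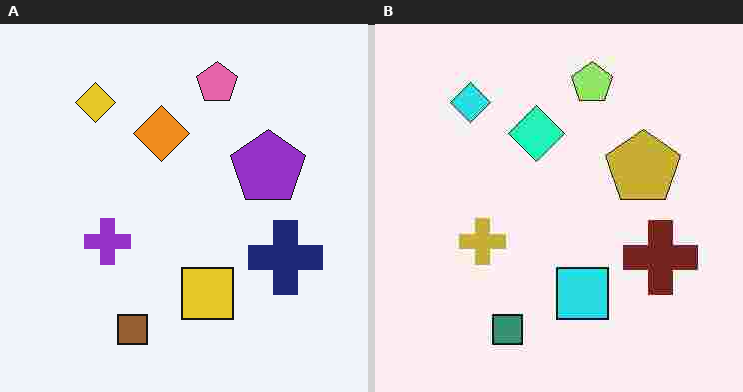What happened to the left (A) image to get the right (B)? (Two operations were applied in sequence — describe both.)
The right (B) image is the left (A) hue-shifted through roughly a third of the color wheel, then degraded with heavy JPEG compression.

Every shape's color has rotated by the same amount around the hue wheel — a uniform hue shift. Blocky 8×8 compression artifacts appear around shape edges and the flat background shows ringing — characteristic JPEG degradation.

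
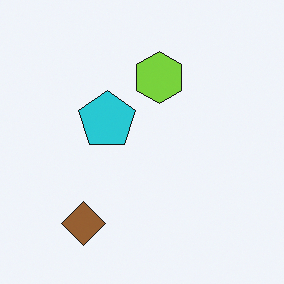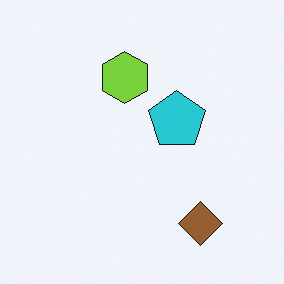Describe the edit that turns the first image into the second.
It was flipped horizontally (left ↔ right).

The brown diamond is in the bottom-left of the first image and the bottom-right of the second — shapes on opposite sides of the vertical midline have swapped in a mirror flip.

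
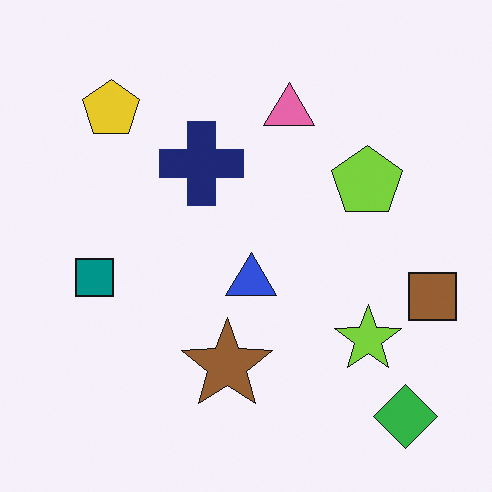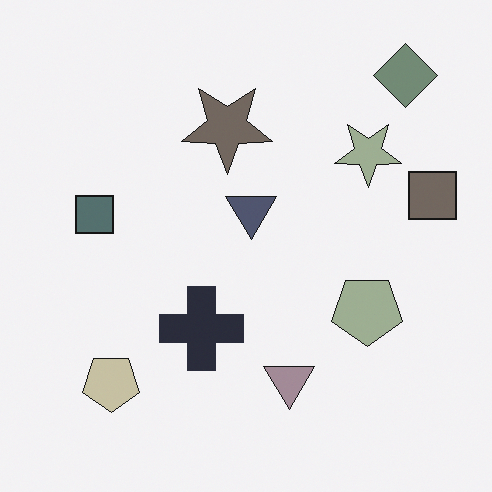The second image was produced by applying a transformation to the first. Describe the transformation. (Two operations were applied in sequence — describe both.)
This is the original image flipped vertically (top ↔ bottom), then heavily desaturated.

The green diamond is in the bottom-right of the first image and the top-right of the second — shapes on opposite sides of the horizontal midline have swapped in a mirror flip. All colors are more muted and greyish — a global saturation change.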